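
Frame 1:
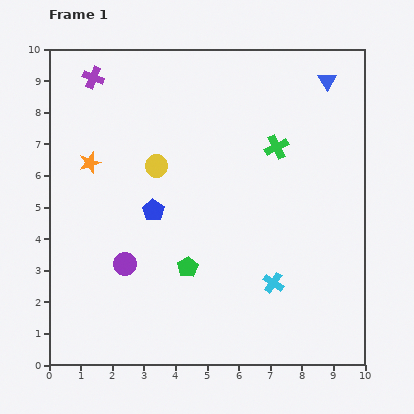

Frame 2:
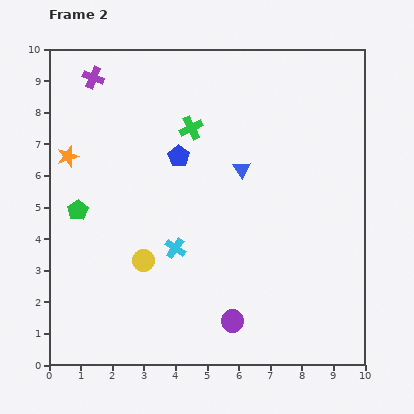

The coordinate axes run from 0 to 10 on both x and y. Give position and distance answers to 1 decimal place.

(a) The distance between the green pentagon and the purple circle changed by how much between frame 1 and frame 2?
+4.0

Distance in frame 1: 2.0. Distance in frame 2: 6.0.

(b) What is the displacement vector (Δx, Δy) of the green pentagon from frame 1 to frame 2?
(-3.5, 1.8)

The green pentagon was at (4.4, 3.1) in frame 1 and (0.9, 4.9) in frame 2.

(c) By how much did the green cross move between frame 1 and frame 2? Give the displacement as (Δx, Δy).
(-2.7, 0.6)

The green cross was at (7.2, 6.9) in frame 1 and (4.5, 7.5) in frame 2.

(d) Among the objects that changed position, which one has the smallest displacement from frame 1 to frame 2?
the orange star

(moved 0.7)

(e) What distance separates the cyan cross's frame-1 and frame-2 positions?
3.3

The cyan cross moved from (7.1, 2.6) to (4.0, 3.7), a distance of √(3.1² + 1.1²) ≈ 3.3.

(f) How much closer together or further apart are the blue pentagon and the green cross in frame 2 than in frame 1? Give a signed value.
-3.4

Distance in frame 1: 4.4. Distance in frame 2: 1.0.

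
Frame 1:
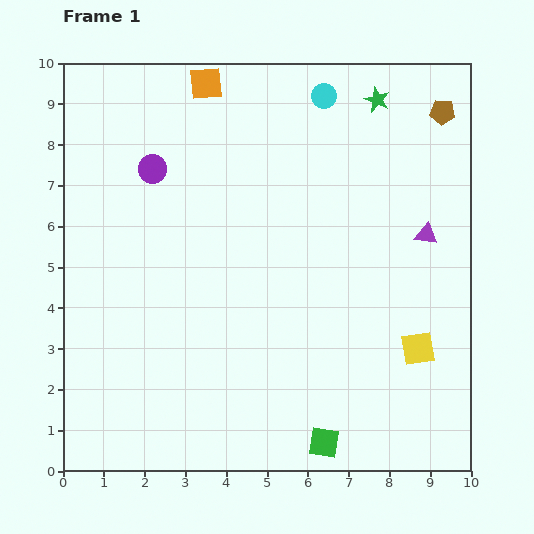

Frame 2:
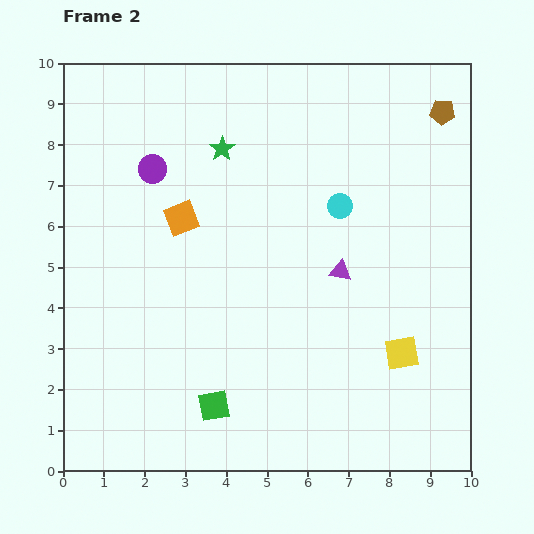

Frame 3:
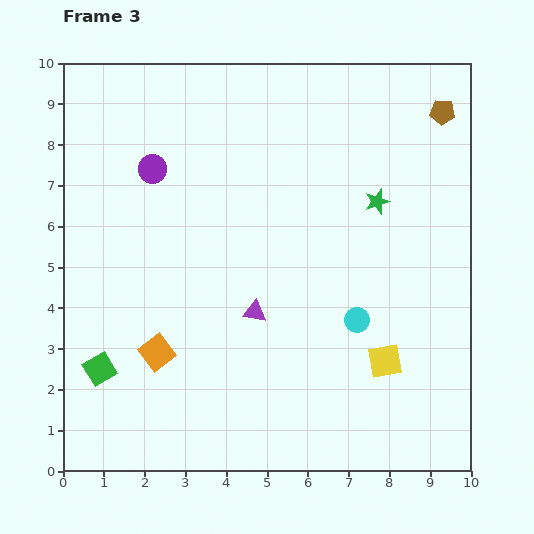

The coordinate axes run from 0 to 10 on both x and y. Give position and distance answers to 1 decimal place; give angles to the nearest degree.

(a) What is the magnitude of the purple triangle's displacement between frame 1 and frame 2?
2.3

The purple triangle moved from (8.9, 5.8) to (6.8, 4.9), a distance of √(2.1² + 0.9²) ≈ 2.3.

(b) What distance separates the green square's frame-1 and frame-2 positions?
2.8

The green square moved from (6.4, 0.7) to (3.7, 1.6), a distance of √(2.7² + 0.9²) ≈ 2.8.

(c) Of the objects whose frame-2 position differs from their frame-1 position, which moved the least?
the yellow square

(moved 0.4)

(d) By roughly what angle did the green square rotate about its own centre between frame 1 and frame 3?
39° counter-clockwise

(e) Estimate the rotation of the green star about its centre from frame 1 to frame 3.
31° clockwise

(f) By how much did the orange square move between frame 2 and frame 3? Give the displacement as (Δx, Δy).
(-0.6, -3.3)

The orange square was at (2.9, 6.2) in frame 2 and (2.3, 2.9) in frame 3.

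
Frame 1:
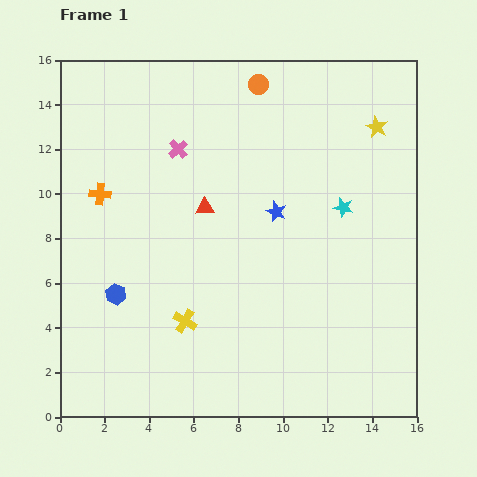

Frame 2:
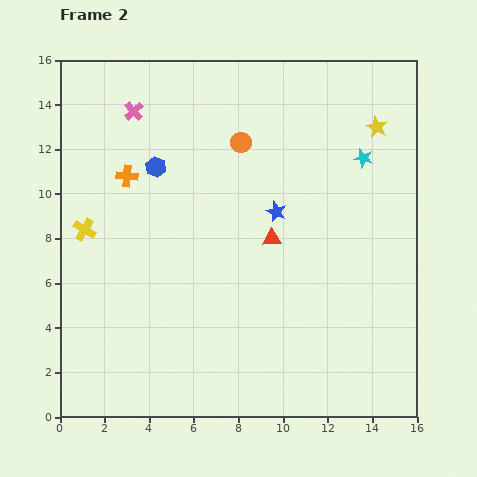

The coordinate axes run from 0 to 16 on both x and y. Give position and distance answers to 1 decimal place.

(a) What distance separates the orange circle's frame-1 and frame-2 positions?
2.7

The orange circle moved from (8.9, 14.9) to (8.1, 12.3), a distance of √(0.8² + 2.6²) ≈ 2.7.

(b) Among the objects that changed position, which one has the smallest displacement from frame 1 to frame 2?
the orange cross

(moved 1.4)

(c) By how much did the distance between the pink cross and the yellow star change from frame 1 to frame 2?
+1.9

Distance in frame 1: 9.0. Distance in frame 2: 10.9.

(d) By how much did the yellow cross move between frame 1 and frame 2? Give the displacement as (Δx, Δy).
(-4.5, 4.1)

The yellow cross was at (5.6, 4.3) in frame 1 and (1.1, 8.4) in frame 2.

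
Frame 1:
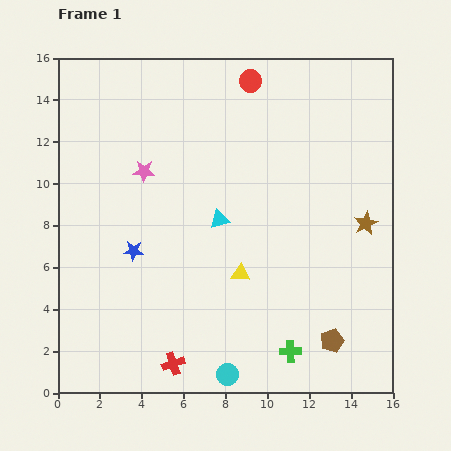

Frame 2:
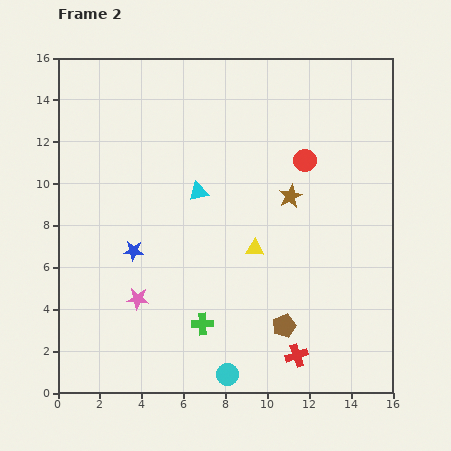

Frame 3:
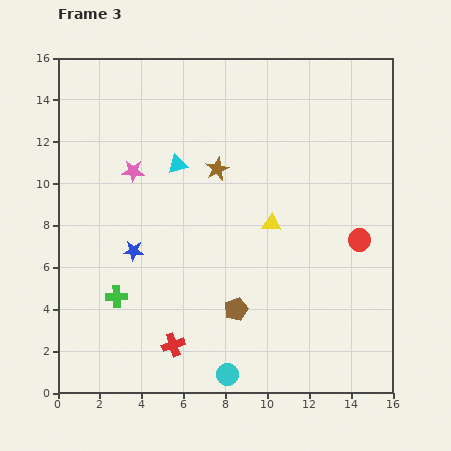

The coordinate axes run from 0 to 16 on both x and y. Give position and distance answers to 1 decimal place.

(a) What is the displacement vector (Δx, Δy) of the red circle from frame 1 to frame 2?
(2.6, -3.8)

The red circle was at (9.2, 14.9) in frame 1 and (11.8, 11.1) in frame 2.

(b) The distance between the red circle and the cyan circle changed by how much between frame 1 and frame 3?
-5.0

Distance in frame 1: 14.0. Distance in frame 3: 9.0.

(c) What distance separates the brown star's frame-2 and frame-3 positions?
3.7

The brown star moved from (11.1, 9.4) to (7.6, 10.7), a distance of √(3.5² + 1.3²) ≈ 3.7.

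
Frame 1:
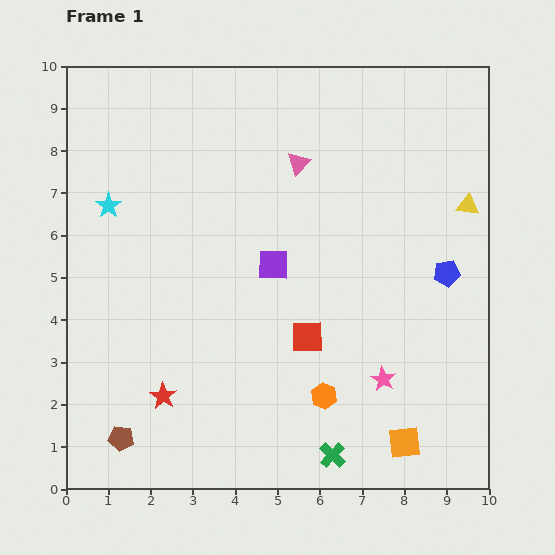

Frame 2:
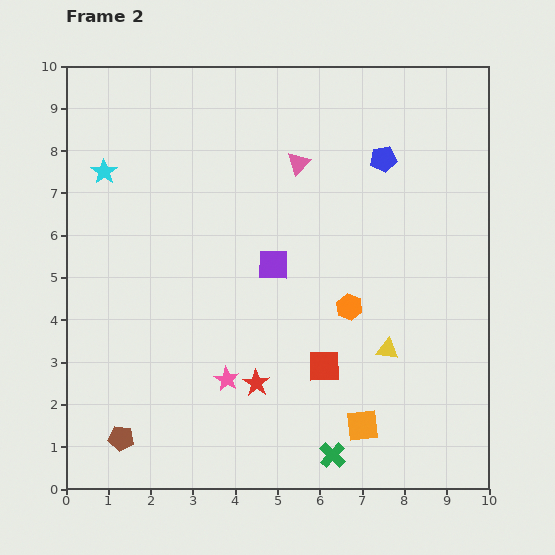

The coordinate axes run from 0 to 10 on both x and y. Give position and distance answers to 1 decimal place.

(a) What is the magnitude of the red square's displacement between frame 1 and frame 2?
0.8

The red square moved from (5.7, 3.6) to (6.1, 2.9), a distance of √(0.4² + 0.7²) ≈ 0.8.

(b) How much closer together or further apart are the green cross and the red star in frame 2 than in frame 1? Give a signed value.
-1.7

Distance in frame 1: 4.2. Distance in frame 2: 2.5.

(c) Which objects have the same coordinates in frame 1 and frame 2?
the pink triangle, the green cross, the purple square, the brown pentagon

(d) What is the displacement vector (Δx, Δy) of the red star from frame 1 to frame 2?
(2.2, 0.3)

The red star was at (2.3, 2.2) in frame 1 and (4.5, 2.5) in frame 2.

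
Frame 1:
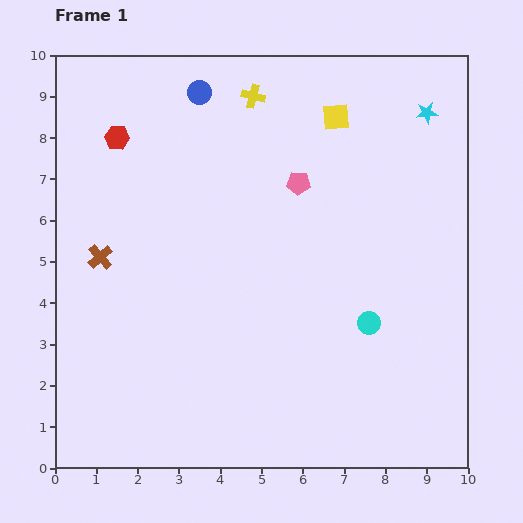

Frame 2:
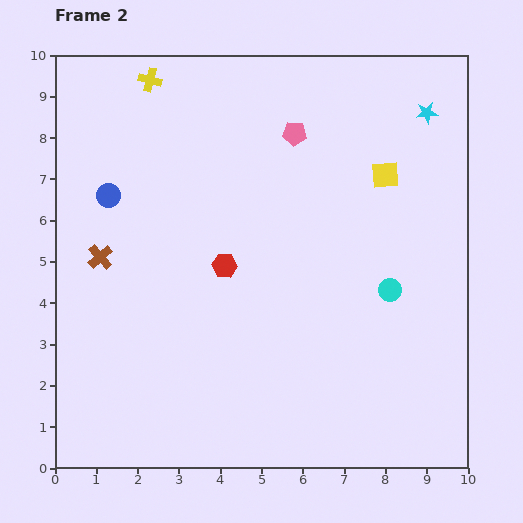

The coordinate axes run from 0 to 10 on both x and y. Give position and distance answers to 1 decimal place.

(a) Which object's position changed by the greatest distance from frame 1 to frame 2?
the red hexagon

(moved 4.0; next 3.3)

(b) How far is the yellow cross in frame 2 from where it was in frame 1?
2.5

The yellow cross moved from (4.8, 9.0) to (2.3, 9.4), a distance of √(2.5² + 0.4²) ≈ 2.5.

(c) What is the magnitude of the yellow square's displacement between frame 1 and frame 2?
1.8

The yellow square moved from (6.8, 8.5) to (8.0, 7.1), a distance of √(1.2² + 1.4²) ≈ 1.8.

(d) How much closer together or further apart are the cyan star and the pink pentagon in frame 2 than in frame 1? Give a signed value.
-0.3

Distance in frame 1: 3.5. Distance in frame 2: 3.2.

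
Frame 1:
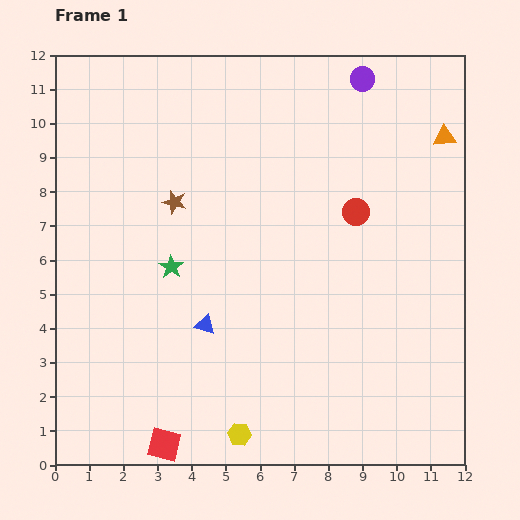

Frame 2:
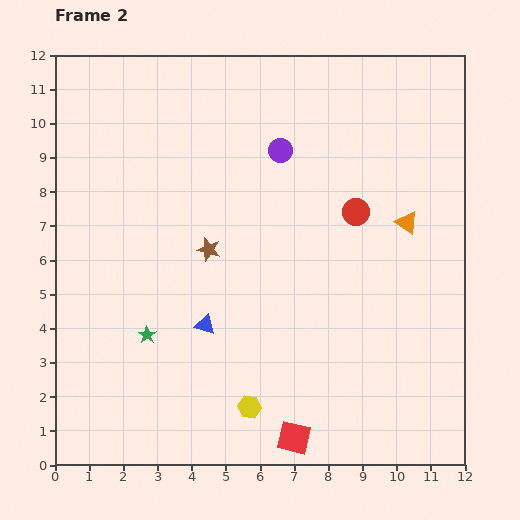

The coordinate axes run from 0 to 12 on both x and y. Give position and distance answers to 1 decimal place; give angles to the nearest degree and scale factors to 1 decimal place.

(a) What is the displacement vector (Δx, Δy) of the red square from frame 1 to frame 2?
(3.8, 0.2)

The red square was at (3.2, 0.6) in frame 1 and (7.0, 0.8) in frame 2.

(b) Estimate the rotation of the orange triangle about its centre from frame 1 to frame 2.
40° clockwise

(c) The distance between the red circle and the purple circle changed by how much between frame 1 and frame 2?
-1.1

Distance in frame 1: 3.9. Distance in frame 2: 2.8.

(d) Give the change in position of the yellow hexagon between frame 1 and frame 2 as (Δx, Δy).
(0.3, 0.8)

The yellow hexagon was at (5.4, 0.9) in frame 1 and (5.7, 1.7) in frame 2.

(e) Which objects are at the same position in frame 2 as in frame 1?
the blue triangle, the red circle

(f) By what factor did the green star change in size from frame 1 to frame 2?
0.7×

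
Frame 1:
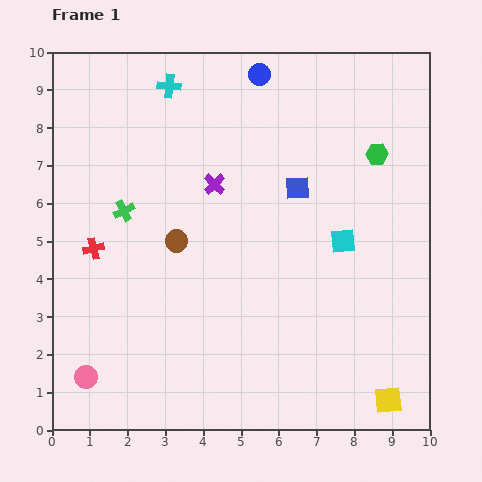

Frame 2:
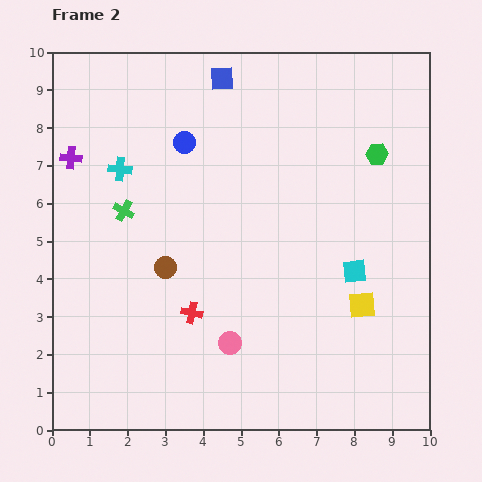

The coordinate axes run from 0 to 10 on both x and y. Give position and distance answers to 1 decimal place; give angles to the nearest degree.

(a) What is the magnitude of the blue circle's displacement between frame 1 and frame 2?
2.7

The blue circle moved from (5.5, 9.4) to (3.5, 7.6), a distance of √(2.0² + 1.8²) ≈ 2.7.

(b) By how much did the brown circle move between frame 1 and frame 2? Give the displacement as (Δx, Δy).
(-0.3, -0.7)

The brown circle was at (3.3, 5.0) in frame 1 and (3.0, 4.3) in frame 2.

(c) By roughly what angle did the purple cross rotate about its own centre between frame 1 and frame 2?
39° counter-clockwise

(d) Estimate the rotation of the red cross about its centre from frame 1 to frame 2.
25° clockwise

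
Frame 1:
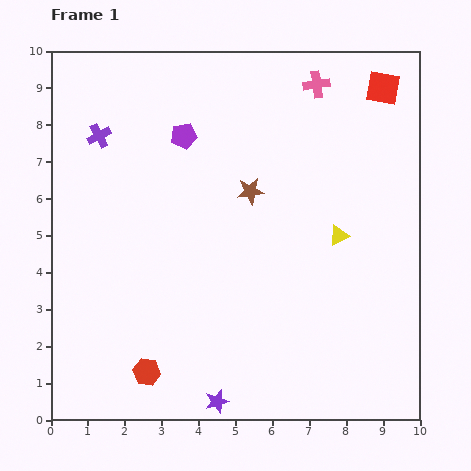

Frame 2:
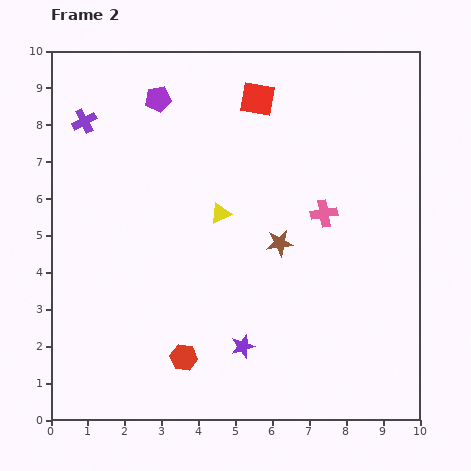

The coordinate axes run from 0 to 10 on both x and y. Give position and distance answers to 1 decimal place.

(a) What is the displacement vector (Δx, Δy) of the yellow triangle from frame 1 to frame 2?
(-3.2, 0.6)

The yellow triangle was at (7.8, 5.0) in frame 1 and (4.6, 5.6) in frame 2.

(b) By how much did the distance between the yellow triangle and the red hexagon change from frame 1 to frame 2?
-2.4

Distance in frame 1: 6.4. Distance in frame 2: 4.0.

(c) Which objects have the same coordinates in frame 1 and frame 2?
none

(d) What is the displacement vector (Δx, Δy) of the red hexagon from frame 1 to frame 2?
(1.0, 0.4)

The red hexagon was at (2.6, 1.3) in frame 1 and (3.6, 1.7) in frame 2.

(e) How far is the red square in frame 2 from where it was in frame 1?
3.4

The red square moved from (9.0, 9.0) to (5.6, 8.7), a distance of √(3.4² + 0.3²) ≈ 3.4.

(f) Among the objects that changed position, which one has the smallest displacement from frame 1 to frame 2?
the purple cross

(moved 0.6)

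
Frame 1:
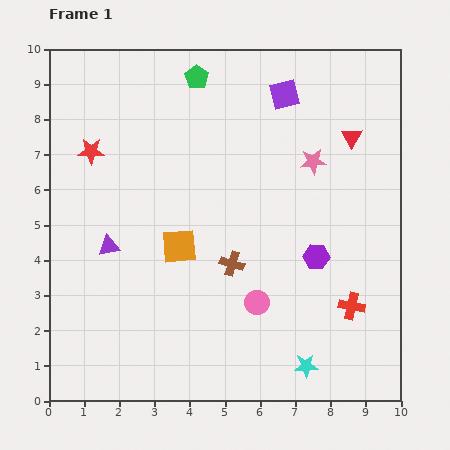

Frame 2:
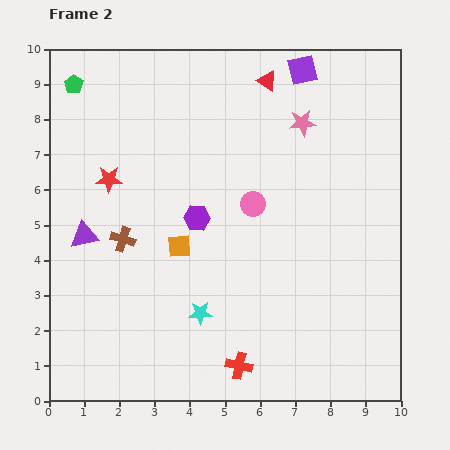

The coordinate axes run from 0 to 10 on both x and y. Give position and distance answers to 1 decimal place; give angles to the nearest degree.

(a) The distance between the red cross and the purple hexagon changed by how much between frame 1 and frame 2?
+2.7

Distance in frame 1: 1.7. Distance in frame 2: 4.4.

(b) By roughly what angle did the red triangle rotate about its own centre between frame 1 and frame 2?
26° counter-clockwise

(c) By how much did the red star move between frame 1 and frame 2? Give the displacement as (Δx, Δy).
(0.5, -0.8)

The red star was at (1.2, 7.1) in frame 1 and (1.7, 6.3) in frame 2.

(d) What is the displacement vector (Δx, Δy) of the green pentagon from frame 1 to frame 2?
(-3.5, -0.2)

The green pentagon was at (4.2, 9.2) in frame 1 and (0.7, 9.0) in frame 2.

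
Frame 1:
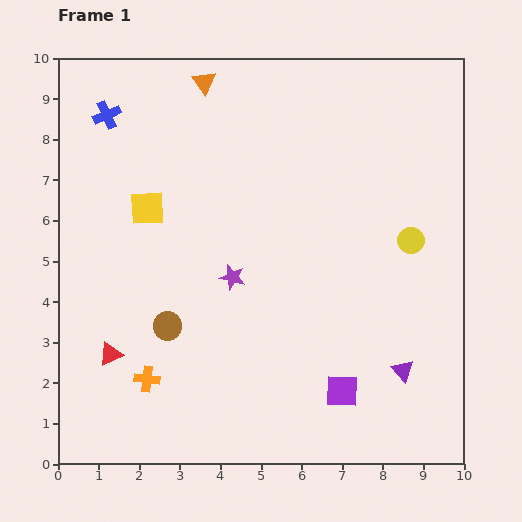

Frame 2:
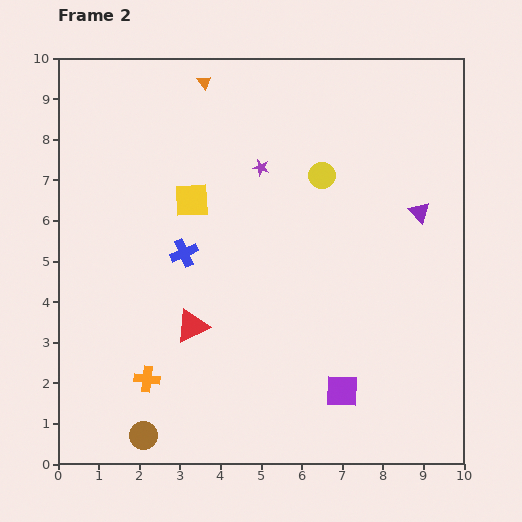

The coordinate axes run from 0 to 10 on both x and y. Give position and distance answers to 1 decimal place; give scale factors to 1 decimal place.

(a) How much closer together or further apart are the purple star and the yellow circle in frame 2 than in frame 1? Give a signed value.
-3.0

Distance in frame 1: 4.5. Distance in frame 2: 1.5.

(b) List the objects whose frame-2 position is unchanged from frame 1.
the purple square, the orange cross, the orange triangle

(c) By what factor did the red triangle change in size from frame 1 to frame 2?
1.4×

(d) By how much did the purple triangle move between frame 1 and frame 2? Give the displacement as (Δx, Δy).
(0.4, 3.9)

The purple triangle was at (8.5, 2.3) in frame 1 and (8.9, 6.2) in frame 2.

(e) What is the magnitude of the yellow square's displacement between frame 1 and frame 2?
1.1

The yellow square moved from (2.2, 6.3) to (3.3, 6.5), a distance of √(1.1² + 0.2²) ≈ 1.1.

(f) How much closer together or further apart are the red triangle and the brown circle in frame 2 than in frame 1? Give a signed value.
+1.4

Distance in frame 1: 1.6. Distance in frame 2: 3.0.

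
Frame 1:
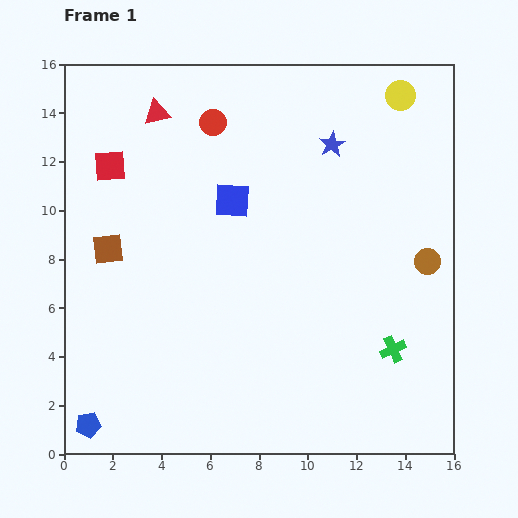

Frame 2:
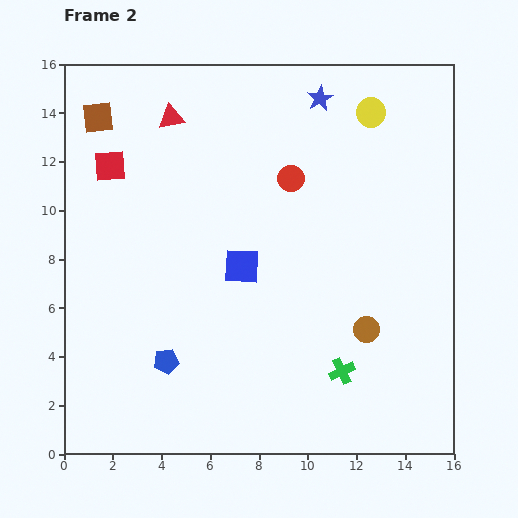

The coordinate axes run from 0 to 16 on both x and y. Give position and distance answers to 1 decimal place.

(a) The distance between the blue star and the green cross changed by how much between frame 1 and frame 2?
+2.4

Distance in frame 1: 8.8. Distance in frame 2: 11.2.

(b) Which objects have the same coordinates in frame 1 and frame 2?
the red square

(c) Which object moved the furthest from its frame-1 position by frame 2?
the brown square

(moved 5.4; next 4.1)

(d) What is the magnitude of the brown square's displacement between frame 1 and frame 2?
5.4

The brown square moved from (1.8, 8.4) to (1.4, 13.8), a distance of √(0.4² + 5.4²) ≈ 5.4.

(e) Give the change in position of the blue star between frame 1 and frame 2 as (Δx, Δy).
(-0.5, 1.9)

The blue star was at (11.0, 12.7) in frame 1 and (10.5, 14.6) in frame 2.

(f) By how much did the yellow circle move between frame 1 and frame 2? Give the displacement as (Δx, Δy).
(-1.2, -0.7)

The yellow circle was at (13.8, 14.7) in frame 1 and (12.6, 14.0) in frame 2.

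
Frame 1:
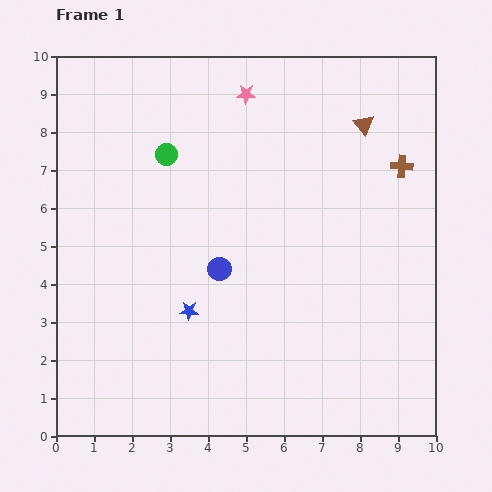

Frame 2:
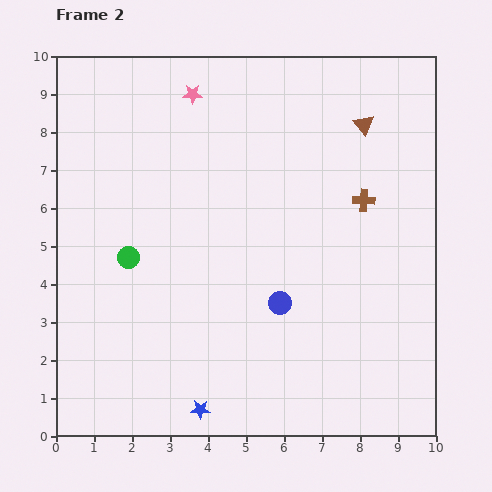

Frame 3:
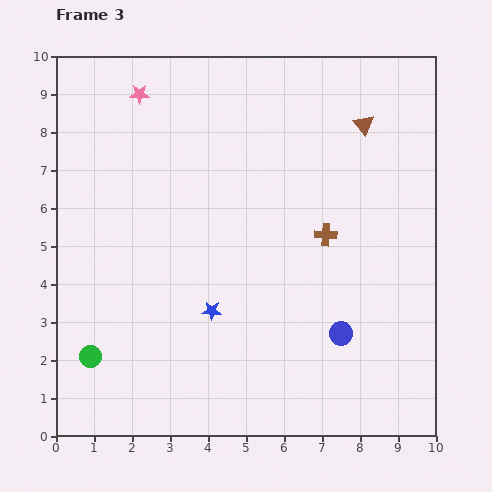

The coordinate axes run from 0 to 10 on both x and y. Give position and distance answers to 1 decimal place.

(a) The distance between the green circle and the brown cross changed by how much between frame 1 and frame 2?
+0.2

Distance in frame 1: 6.2. Distance in frame 2: 6.4.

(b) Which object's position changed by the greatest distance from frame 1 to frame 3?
the green circle

(moved 5.7; next 3.6)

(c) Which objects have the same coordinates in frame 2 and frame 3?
the brown triangle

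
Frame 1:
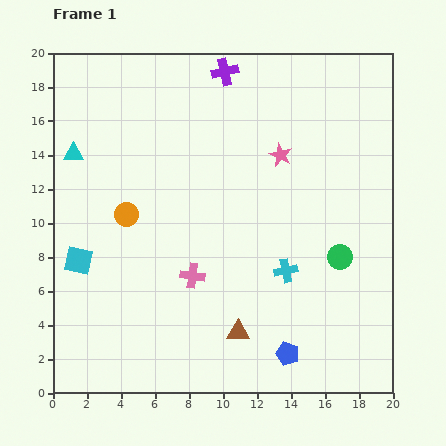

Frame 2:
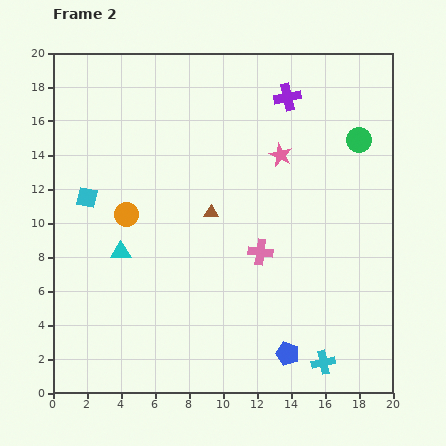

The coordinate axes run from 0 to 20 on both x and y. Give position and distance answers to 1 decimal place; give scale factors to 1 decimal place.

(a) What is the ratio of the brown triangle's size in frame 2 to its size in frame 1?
0.6×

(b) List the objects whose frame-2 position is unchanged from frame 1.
the orange circle, the pink star, the blue pentagon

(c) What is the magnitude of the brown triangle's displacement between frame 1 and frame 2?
7.2

The brown triangle moved from (10.9, 3.6) to (9.3, 10.6), a distance of √(1.6² + 7.0²) ≈ 7.2.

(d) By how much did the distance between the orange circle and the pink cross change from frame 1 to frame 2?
+2.9

Distance in frame 1: 5.3. Distance in frame 2: 8.2.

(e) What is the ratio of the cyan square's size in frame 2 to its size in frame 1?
0.7×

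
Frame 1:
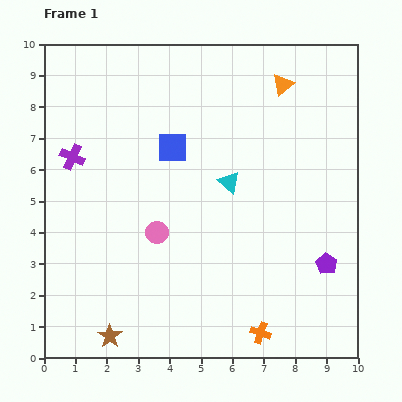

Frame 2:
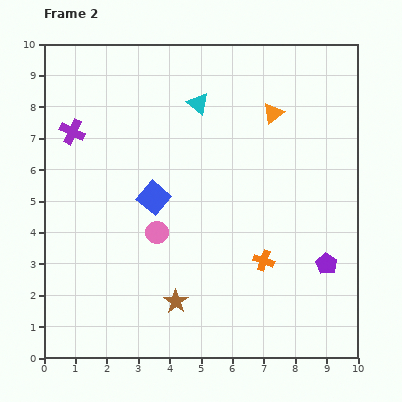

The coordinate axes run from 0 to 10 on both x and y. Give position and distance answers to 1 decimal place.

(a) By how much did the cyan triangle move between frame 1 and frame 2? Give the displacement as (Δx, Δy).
(-1.0, 2.5)

The cyan triangle was at (5.9, 5.6) in frame 1 and (4.9, 8.1) in frame 2.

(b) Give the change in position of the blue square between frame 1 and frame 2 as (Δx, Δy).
(-0.6, -1.6)

The blue square was at (4.1, 6.7) in frame 1 and (3.5, 5.1) in frame 2.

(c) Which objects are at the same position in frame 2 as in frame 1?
the purple pentagon, the pink circle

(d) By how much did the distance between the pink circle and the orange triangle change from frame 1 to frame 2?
-0.9

Distance in frame 1: 6.2. Distance in frame 2: 5.3.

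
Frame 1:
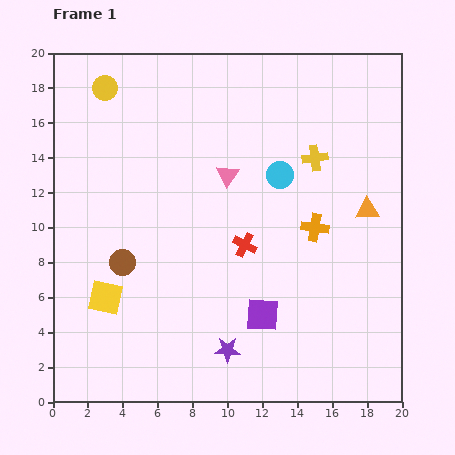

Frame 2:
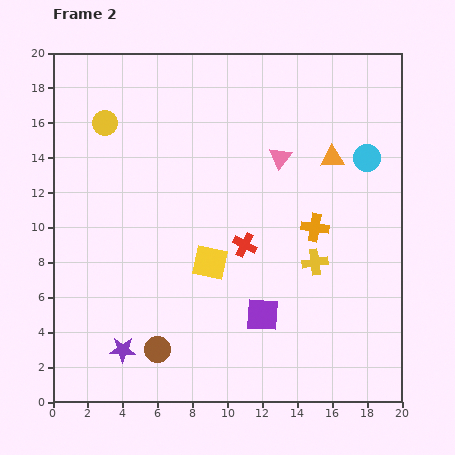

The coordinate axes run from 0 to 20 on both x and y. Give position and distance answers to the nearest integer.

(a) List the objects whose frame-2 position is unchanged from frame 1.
the purple square, the orange cross, the red cross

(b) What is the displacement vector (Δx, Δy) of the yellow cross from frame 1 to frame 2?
(0, -6)

The yellow cross was at (15, 14) in frame 1 and (15, 8) in frame 2.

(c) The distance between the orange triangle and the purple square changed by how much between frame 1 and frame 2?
+2

Distance in frame 1: 8. Distance in frame 2: 10.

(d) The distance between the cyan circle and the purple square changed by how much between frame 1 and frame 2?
+3

Distance in frame 1: 8. Distance in frame 2: 11.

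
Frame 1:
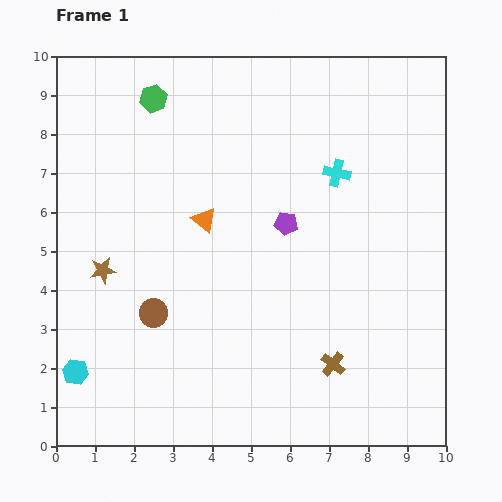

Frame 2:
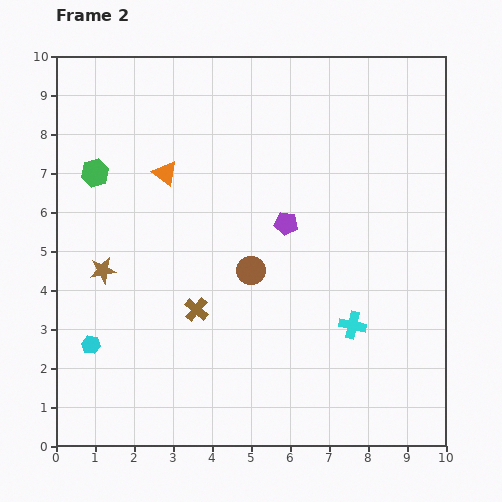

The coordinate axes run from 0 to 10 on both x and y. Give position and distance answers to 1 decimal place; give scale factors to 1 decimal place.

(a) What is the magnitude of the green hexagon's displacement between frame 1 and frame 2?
2.4

The green hexagon moved from (2.5, 8.9) to (1.0, 7.0), a distance of √(1.5² + 1.9²) ≈ 2.4.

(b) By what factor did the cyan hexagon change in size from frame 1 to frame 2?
0.7×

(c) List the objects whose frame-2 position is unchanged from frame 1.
the brown star, the purple pentagon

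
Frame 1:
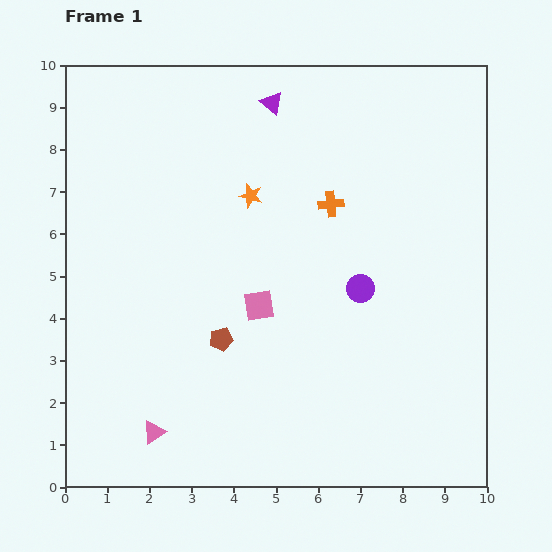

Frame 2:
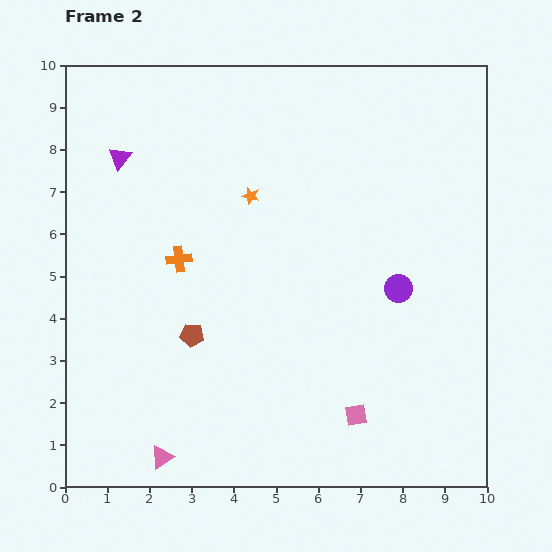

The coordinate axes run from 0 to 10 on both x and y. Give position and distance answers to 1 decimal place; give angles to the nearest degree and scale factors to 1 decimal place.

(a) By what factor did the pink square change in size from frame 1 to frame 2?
0.7×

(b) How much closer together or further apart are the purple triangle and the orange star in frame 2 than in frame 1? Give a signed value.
+0.9

Distance in frame 1: 2.3. Distance in frame 2: 3.2.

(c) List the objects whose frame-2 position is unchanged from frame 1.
the orange star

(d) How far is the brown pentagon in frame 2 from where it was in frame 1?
0.7

The brown pentagon moved from (3.7, 3.5) to (3.0, 3.6), a distance of √(0.7² + 0.1²) ≈ 0.7.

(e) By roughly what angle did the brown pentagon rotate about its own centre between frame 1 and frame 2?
19° clockwise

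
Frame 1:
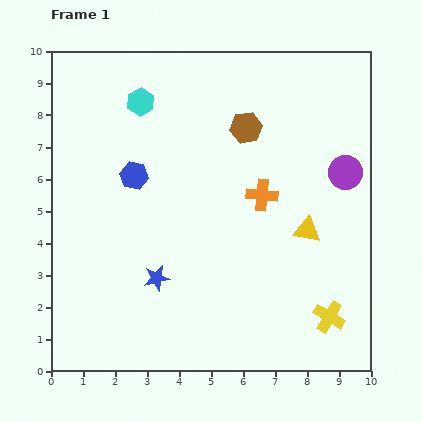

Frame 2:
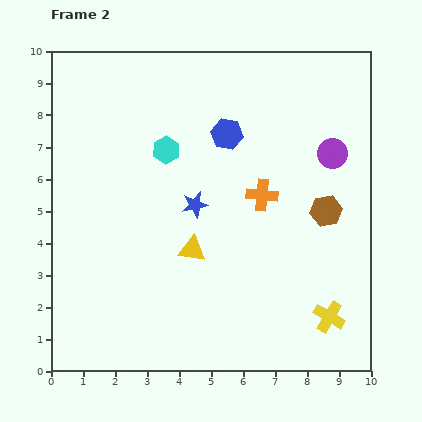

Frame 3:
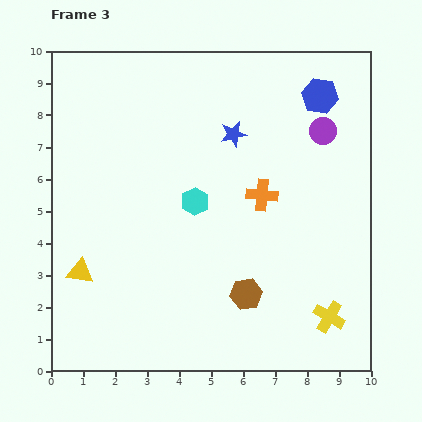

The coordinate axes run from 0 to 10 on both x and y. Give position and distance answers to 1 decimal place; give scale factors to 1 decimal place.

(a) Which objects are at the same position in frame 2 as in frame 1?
the orange cross, the yellow cross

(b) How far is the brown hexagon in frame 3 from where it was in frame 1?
5.2

The brown hexagon moved from (6.1, 7.6) to (6.1, 2.4), a distance of √(0.0² + 5.2²) ≈ 5.2.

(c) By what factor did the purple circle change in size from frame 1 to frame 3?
0.8×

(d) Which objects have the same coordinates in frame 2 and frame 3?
the orange cross, the yellow cross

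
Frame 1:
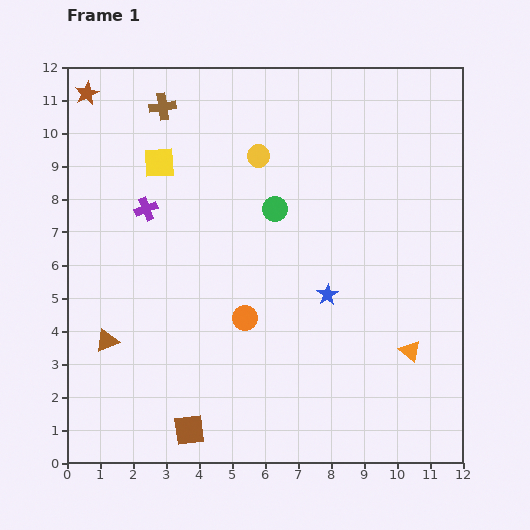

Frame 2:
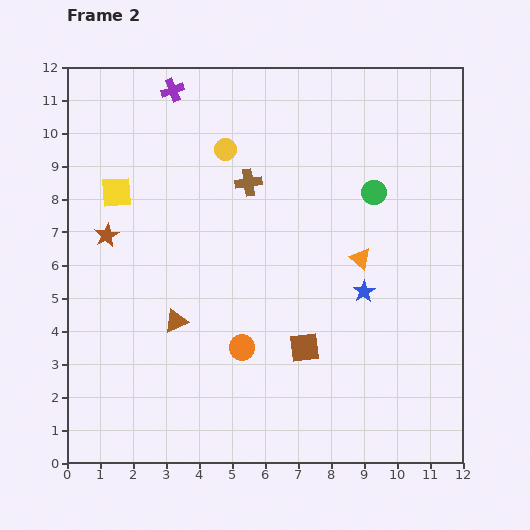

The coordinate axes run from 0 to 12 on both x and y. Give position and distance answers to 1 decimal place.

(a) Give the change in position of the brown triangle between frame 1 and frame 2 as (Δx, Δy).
(2.1, 0.6)

The brown triangle was at (1.2, 3.7) in frame 1 and (3.3, 4.3) in frame 2.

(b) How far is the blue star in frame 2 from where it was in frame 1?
1.1

The blue star moved from (7.9, 5.1) to (9.0, 5.2), a distance of √(1.1² + 0.1²) ≈ 1.1.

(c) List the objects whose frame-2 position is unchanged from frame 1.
none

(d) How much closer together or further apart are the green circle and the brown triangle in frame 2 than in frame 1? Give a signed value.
+0.7

Distance in frame 1: 6.5. Distance in frame 2: 7.2.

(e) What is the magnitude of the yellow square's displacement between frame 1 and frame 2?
1.6

The yellow square moved from (2.8, 9.1) to (1.5, 8.2), a distance of √(1.3² + 0.9²) ≈ 1.6.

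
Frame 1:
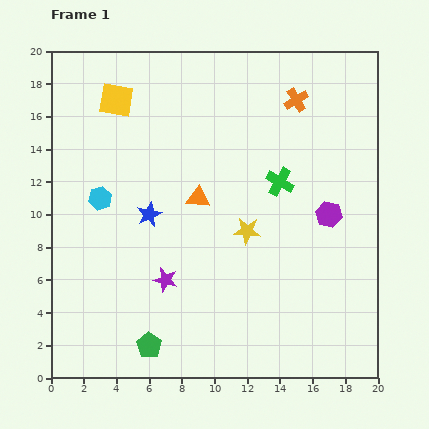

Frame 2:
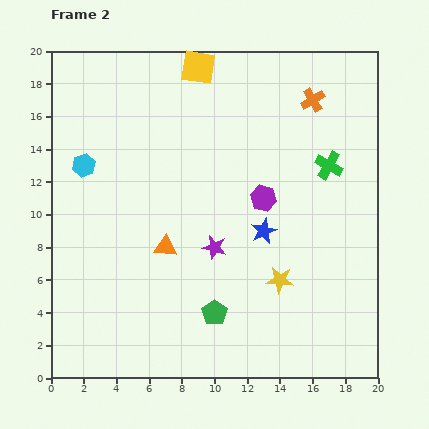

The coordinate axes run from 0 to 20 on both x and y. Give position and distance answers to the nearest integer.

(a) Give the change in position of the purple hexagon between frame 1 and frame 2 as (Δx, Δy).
(-4, 1)

The purple hexagon was at (17, 10) in frame 1 and (13, 11) in frame 2.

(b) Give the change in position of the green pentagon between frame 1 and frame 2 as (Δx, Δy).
(4, 2)

The green pentagon was at (6, 2) in frame 1 and (10, 4) in frame 2.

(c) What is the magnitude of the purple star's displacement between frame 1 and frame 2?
4

The purple star moved from (7, 6) to (10, 8), a distance of √(3² + 2²) ≈ 4.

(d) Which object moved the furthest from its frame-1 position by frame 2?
the blue star

(moved 7; next 5)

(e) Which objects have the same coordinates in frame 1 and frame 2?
none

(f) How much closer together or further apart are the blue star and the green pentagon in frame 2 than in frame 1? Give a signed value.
-2

Distance in frame 1: 8. Distance in frame 2: 6.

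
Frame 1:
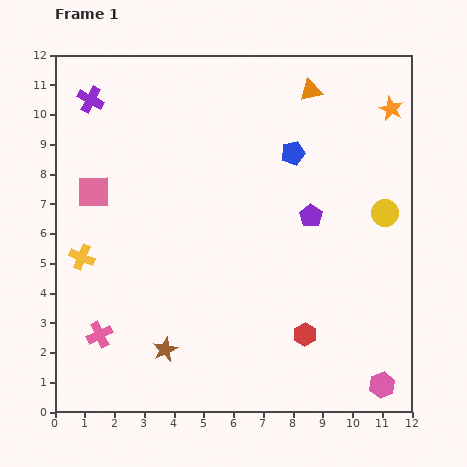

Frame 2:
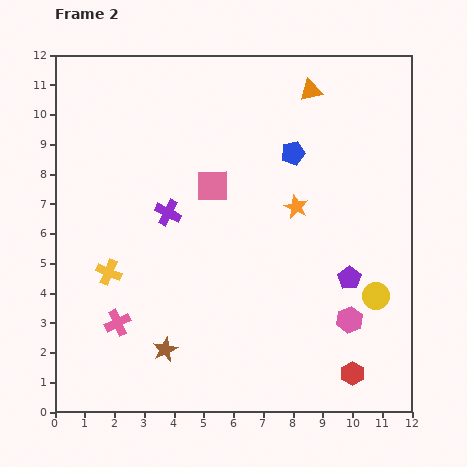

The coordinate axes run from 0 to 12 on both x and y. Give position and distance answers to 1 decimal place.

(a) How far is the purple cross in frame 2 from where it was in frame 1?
4.6

The purple cross moved from (1.2, 10.5) to (3.8, 6.7), a distance of √(2.6² + 3.8²) ≈ 4.6.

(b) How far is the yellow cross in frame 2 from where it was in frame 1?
1.0

The yellow cross moved from (0.9, 5.2) to (1.8, 4.7), a distance of √(0.9² + 0.5²) ≈ 1.0.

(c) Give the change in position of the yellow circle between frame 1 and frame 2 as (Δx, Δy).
(-0.3, -2.8)

The yellow circle was at (11.1, 6.7) in frame 1 and (10.8, 3.9) in frame 2.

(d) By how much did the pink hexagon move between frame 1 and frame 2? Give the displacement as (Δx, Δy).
(-1.1, 2.2)

The pink hexagon was at (11.0, 0.9) in frame 1 and (9.9, 3.1) in frame 2.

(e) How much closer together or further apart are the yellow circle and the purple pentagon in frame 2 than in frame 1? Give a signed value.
-1.4

Distance in frame 1: 2.5. Distance in frame 2: 1.1.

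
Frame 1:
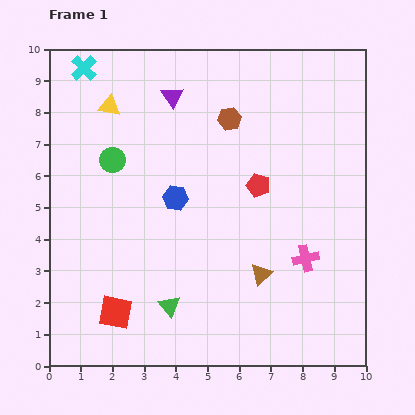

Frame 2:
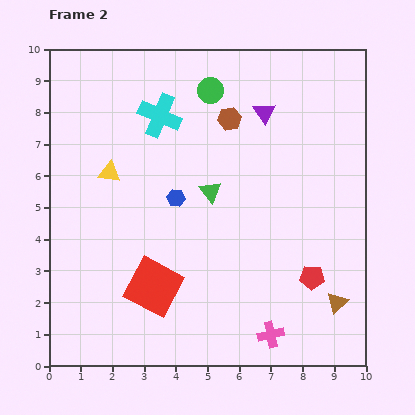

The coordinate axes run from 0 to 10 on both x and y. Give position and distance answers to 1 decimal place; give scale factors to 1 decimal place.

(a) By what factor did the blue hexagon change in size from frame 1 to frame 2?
0.7×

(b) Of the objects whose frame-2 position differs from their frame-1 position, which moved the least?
the red square

(moved 1.4)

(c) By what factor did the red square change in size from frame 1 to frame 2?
1.6×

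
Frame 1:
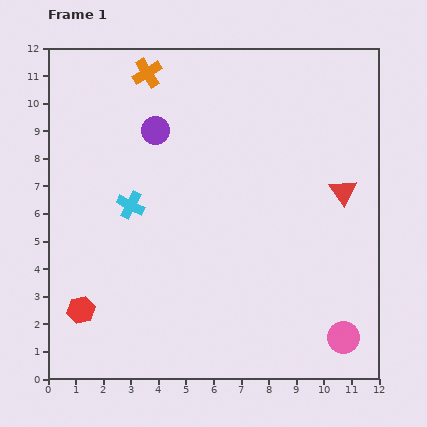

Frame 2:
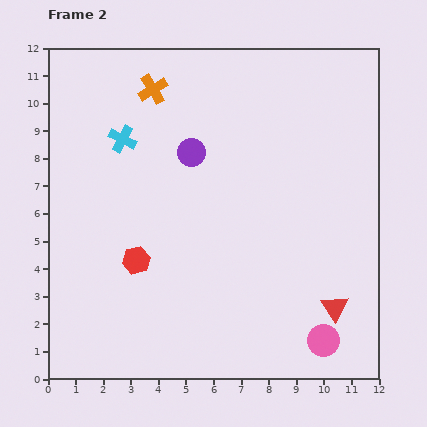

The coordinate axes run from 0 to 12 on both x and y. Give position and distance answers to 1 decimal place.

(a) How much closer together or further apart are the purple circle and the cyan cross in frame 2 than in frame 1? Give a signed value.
-0.3

Distance in frame 1: 2.8. Distance in frame 2: 2.5.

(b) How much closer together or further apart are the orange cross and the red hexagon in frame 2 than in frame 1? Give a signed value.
-2.7

Distance in frame 1: 8.9. Distance in frame 2: 6.2.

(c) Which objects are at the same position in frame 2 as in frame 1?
none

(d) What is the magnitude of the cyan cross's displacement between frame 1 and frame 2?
2.4

The cyan cross moved from (3.0, 6.3) to (2.7, 8.7), a distance of √(0.3² + 2.4²) ≈ 2.4.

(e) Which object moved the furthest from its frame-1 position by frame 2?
the red triangle

(moved 4.2; next 2.7)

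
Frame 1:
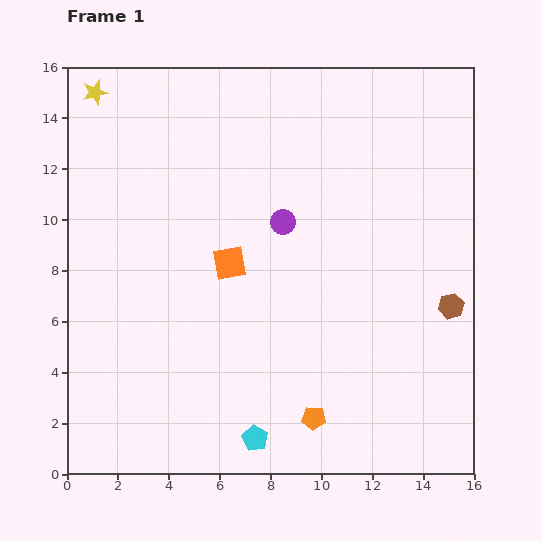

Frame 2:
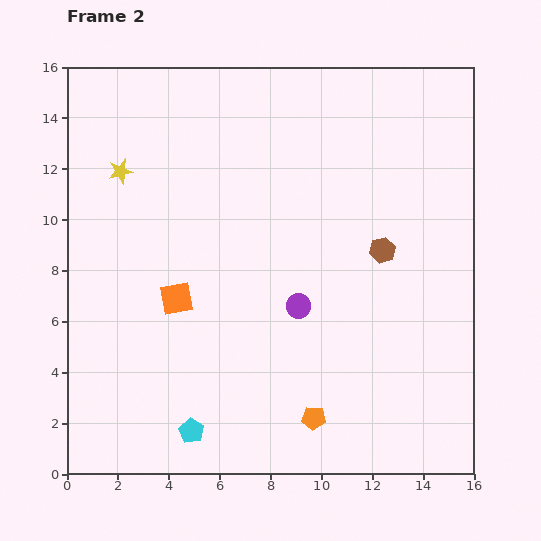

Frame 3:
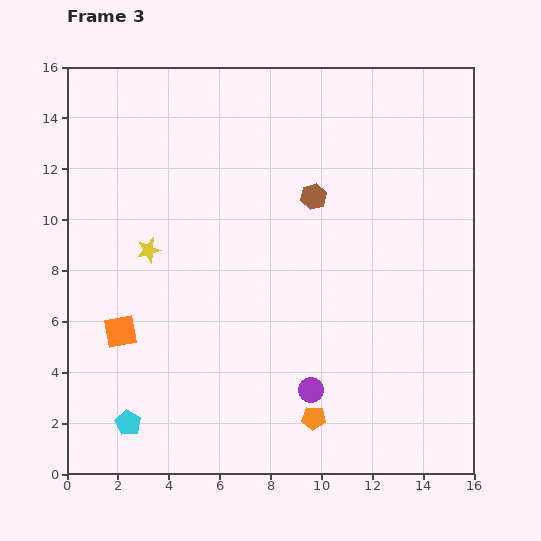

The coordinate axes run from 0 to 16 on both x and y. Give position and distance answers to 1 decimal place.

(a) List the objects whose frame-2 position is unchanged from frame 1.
the orange pentagon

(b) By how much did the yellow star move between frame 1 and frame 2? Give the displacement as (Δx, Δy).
(1.0, -3.1)

The yellow star was at (1.1, 15.0) in frame 1 and (2.1, 11.9) in frame 2.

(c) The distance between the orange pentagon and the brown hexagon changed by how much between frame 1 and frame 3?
+1.7

Distance in frame 1: 7.0. Distance in frame 3: 8.7.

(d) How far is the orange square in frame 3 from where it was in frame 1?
5.1

The orange square moved from (6.4, 8.3) to (2.1, 5.6), a distance of √(4.3² + 2.7²) ≈ 5.1.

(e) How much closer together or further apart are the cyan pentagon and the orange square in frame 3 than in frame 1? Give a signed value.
-3.4

Distance in frame 1: 7.0. Distance in frame 3: 3.6.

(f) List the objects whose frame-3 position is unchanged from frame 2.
the orange pentagon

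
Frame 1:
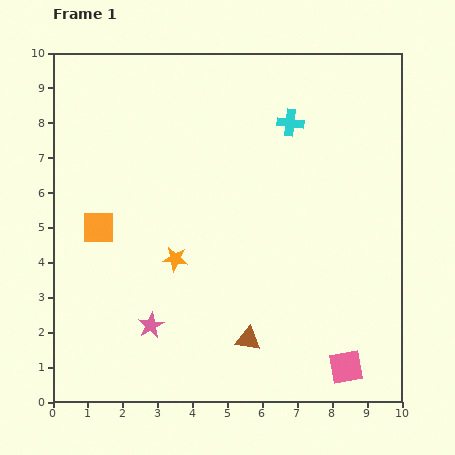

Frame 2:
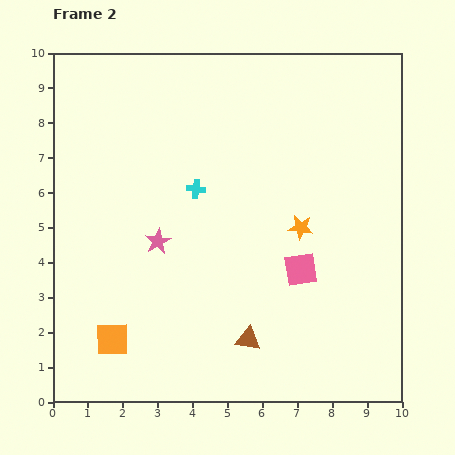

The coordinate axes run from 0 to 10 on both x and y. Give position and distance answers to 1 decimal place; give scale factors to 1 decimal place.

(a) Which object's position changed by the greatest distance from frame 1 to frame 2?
the orange star

(moved 3.7; next 3.3)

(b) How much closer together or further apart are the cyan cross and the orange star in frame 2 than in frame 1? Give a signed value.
-1.9

Distance in frame 1: 5.1. Distance in frame 2: 3.2.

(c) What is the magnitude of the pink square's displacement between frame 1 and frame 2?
3.1

The pink square moved from (8.4, 1.0) to (7.1, 3.8), a distance of √(1.3² + 2.8²) ≈ 3.1.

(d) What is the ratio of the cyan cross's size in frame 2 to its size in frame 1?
0.7×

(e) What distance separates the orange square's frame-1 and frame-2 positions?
3.2

The orange square moved from (1.3, 5.0) to (1.7, 1.8), a distance of √(0.4² + 3.2²) ≈ 3.2.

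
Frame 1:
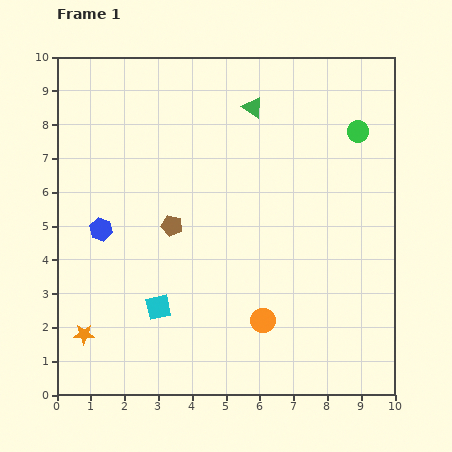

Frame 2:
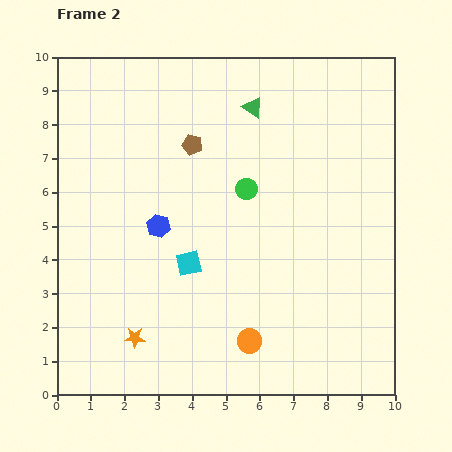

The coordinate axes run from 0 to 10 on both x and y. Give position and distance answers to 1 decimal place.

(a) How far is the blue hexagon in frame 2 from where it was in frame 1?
1.7

The blue hexagon moved from (1.3, 4.9) to (3.0, 5.0), a distance of √(1.7² + 0.1²) ≈ 1.7.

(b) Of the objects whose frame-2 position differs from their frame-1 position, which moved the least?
the orange circle

(moved 0.7)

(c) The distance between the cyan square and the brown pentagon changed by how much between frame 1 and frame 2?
+1.1

Distance in frame 1: 2.4. Distance in frame 2: 3.5.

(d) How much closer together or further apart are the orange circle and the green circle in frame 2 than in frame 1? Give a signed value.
-1.8

Distance in frame 1: 6.3. Distance in frame 2: 4.5.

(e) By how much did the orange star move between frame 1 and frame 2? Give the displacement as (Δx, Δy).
(1.5, -0.1)

The orange star was at (0.8, 1.8) in frame 1 and (2.3, 1.7) in frame 2.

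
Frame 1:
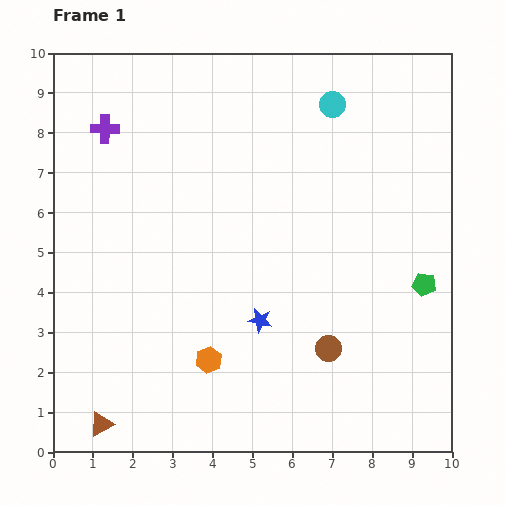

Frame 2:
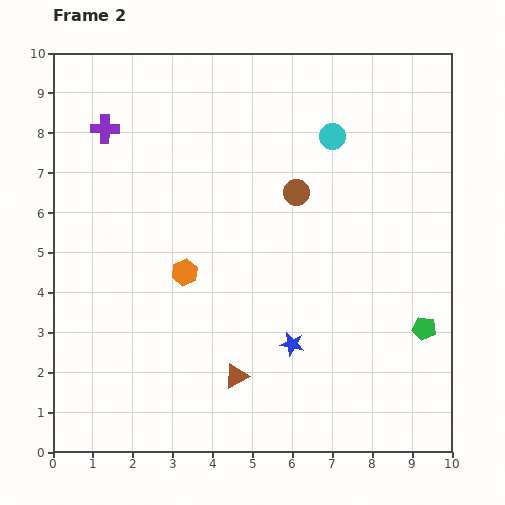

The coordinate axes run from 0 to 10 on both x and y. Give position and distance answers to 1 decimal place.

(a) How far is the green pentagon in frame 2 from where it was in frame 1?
1.1

The green pentagon moved from (9.3, 4.2) to (9.3, 3.1), a distance of √(0.0² + 1.1²) ≈ 1.1.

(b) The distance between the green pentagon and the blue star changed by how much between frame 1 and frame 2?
-0.9

Distance in frame 1: 4.2. Distance in frame 2: 3.3.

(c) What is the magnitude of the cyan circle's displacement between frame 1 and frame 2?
0.8

The cyan circle moved from (7.0, 8.7) to (7.0, 7.9), a distance of √(0.0² + 0.8²) ≈ 0.8.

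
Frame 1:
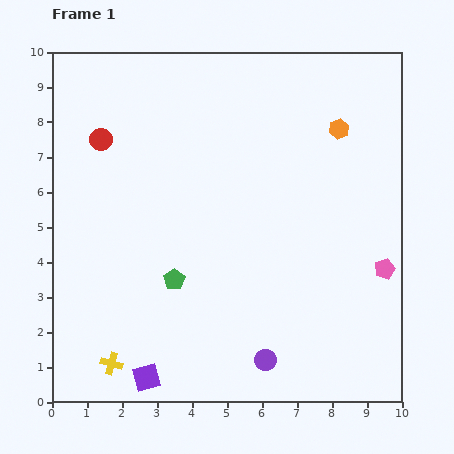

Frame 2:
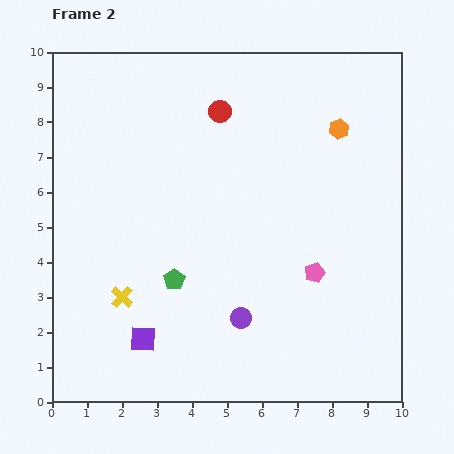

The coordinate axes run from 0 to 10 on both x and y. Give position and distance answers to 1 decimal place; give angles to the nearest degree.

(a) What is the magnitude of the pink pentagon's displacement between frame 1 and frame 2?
2.0

The pink pentagon moved from (9.5, 3.8) to (7.5, 3.7), a distance of √(2.0² + 0.1²) ≈ 2.0.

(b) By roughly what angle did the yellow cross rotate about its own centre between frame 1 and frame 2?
28° clockwise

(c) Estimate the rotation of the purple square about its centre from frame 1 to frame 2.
17° clockwise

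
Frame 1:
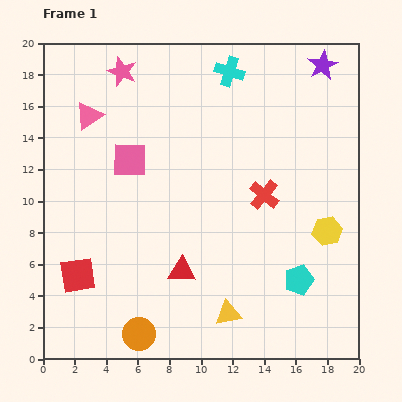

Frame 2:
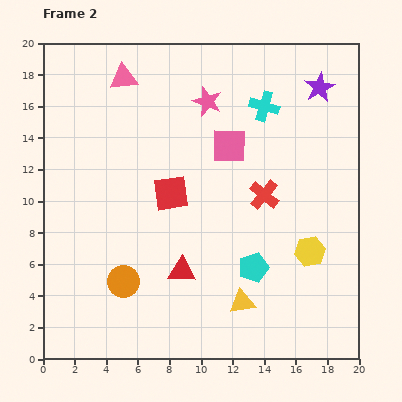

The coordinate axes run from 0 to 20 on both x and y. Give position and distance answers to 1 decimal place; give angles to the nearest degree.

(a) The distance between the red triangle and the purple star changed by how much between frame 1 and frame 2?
-1.3

Distance in frame 1: 15.8. Distance in frame 2: 14.5.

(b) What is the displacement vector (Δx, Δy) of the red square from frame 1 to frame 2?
(5.9, 5.2)

The red square was at (2.2, 5.3) in frame 1 and (8.1, 10.5) in frame 2.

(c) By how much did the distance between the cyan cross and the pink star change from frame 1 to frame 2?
-3.2

Distance in frame 1: 6.8. Distance in frame 2: 3.6.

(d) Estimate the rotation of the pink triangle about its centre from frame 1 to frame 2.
29° clockwise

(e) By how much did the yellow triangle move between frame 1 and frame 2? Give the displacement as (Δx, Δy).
(0.9, 0.7)

The yellow triangle was at (11.7, 2.9) in frame 1 and (12.6, 3.6) in frame 2.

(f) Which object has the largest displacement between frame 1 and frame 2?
the red square

(moved 7.9; next 6.4)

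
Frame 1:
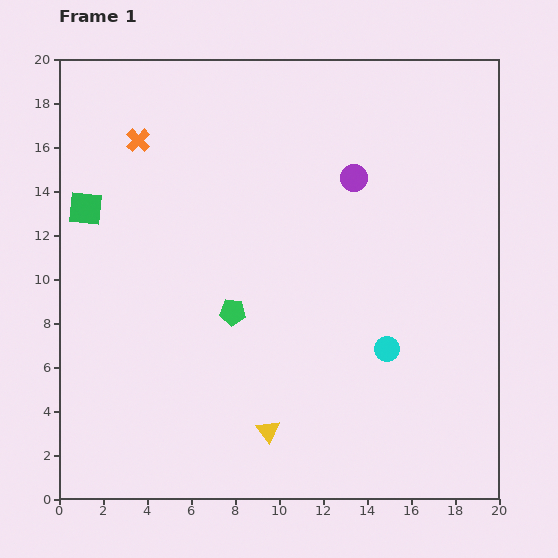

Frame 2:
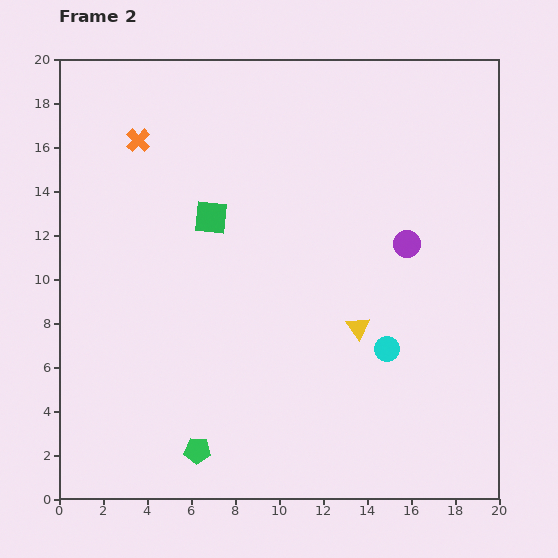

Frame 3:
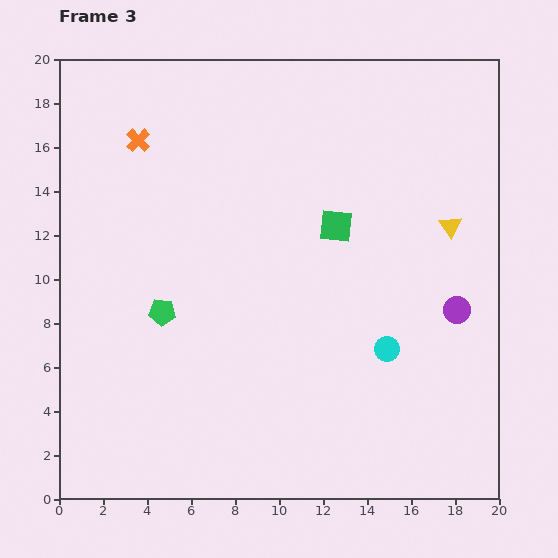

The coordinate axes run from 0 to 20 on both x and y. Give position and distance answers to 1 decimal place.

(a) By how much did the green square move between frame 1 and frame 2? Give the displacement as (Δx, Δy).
(5.7, -0.4)

The green square was at (1.2, 13.2) in frame 1 and (6.9, 12.8) in frame 2.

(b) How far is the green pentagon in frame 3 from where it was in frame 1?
3.2

The green pentagon moved from (7.9, 8.5) to (4.7, 8.5), a distance of √(3.2² + 0.0²) ≈ 3.2.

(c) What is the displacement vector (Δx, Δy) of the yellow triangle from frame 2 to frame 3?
(4.2, 4.6)

The yellow triangle was at (13.6, 7.8) in frame 2 and (17.8, 12.4) in frame 3.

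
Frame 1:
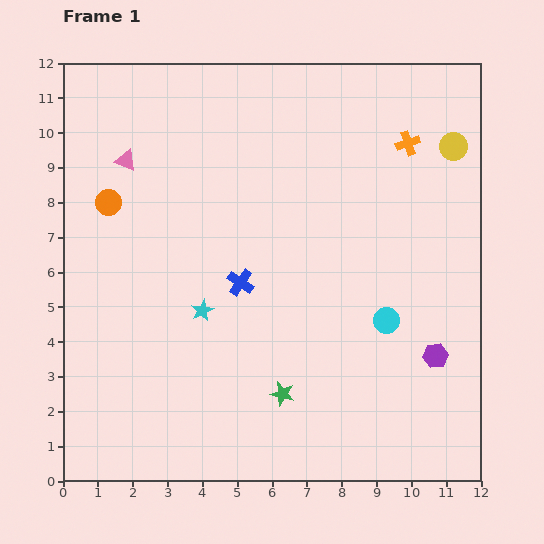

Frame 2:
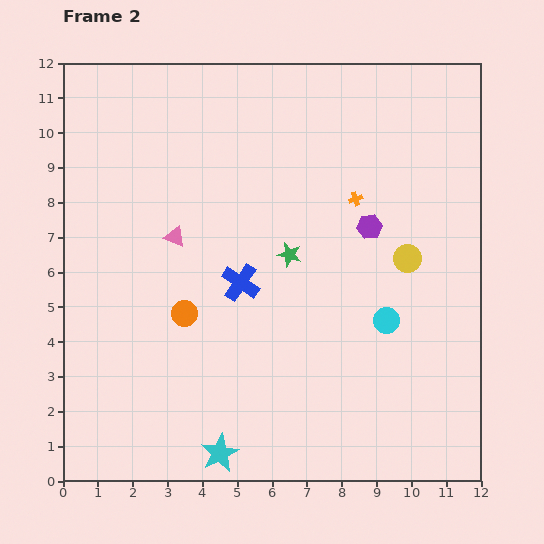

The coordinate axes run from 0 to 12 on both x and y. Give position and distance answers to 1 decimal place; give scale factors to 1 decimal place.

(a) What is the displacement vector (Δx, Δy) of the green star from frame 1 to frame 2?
(0.2, 4.0)

The green star was at (6.3, 2.5) in frame 1 and (6.5, 6.5) in frame 2.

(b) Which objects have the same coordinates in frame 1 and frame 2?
the cyan circle, the blue cross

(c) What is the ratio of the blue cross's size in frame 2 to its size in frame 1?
1.4×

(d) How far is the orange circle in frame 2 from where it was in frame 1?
3.9

The orange circle moved from (1.3, 8.0) to (3.5, 4.8), a distance of √(2.2² + 3.2²) ≈ 3.9.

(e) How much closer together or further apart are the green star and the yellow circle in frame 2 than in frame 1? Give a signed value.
-5.2

Distance in frame 1: 8.6. Distance in frame 2: 3.4.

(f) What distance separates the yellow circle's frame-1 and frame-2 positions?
3.5

The yellow circle moved from (11.2, 9.6) to (9.9, 6.4), a distance of √(1.3² + 3.2²) ≈ 3.5.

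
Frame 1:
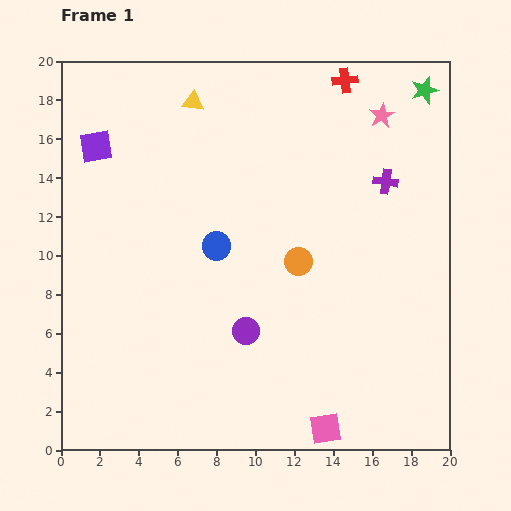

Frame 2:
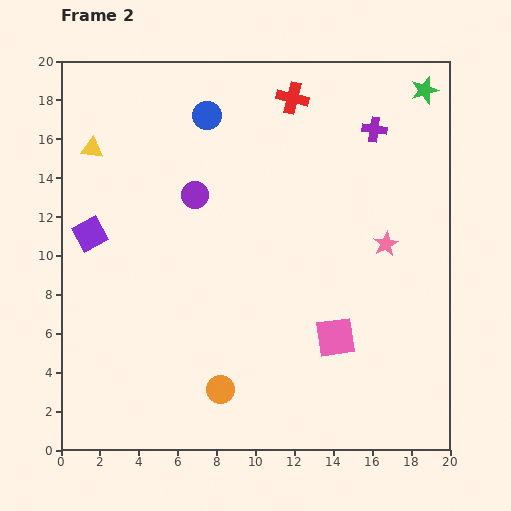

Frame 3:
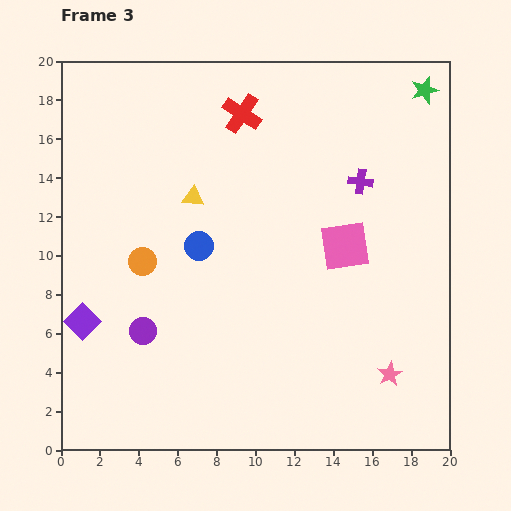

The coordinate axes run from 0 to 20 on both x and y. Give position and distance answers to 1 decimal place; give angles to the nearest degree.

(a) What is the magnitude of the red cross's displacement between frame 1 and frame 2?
2.8

The red cross moved from (14.6, 19.0) to (11.9, 18.1), a distance of √(2.7² + 0.9²) ≈ 2.8.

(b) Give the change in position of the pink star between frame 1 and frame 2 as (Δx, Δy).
(0.2, -6.6)

The pink star was at (16.5, 17.2) in frame 1 and (16.7, 10.6) in frame 2.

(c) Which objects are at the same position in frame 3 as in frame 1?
the green star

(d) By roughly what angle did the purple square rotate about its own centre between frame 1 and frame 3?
37° counter-clockwise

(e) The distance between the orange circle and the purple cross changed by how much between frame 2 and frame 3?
-3.7

Distance in frame 2: 15.6. Distance in frame 3: 11.9.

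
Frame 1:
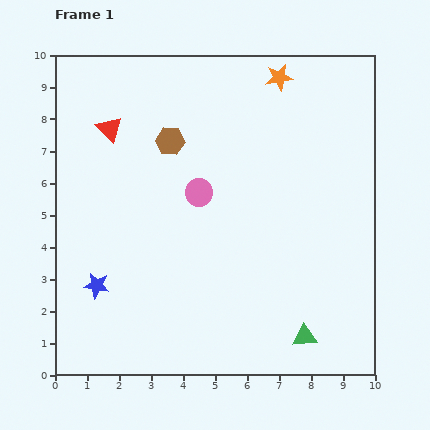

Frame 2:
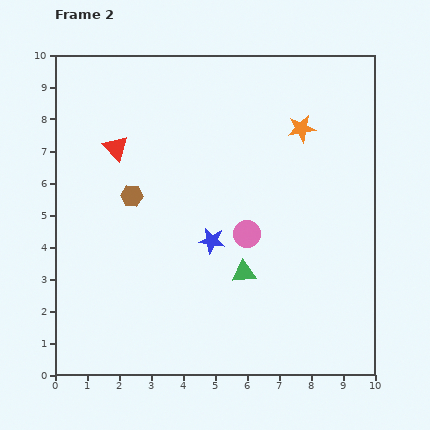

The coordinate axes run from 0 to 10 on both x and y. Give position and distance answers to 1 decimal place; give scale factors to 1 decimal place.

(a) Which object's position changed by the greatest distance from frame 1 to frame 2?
the blue star

(moved 3.9; next 2.8)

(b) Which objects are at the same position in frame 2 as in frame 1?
none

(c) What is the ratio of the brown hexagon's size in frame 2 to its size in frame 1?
0.8×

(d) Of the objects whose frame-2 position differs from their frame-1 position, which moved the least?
the red triangle

(moved 0.6)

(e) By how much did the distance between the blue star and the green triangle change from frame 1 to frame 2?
-5.3

Distance in frame 1: 6.7. Distance in frame 2: 1.4.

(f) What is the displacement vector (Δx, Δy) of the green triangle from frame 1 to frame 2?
(-1.9, 2.0)

The green triangle was at (7.8, 1.2) in frame 1 and (5.9, 3.2) in frame 2.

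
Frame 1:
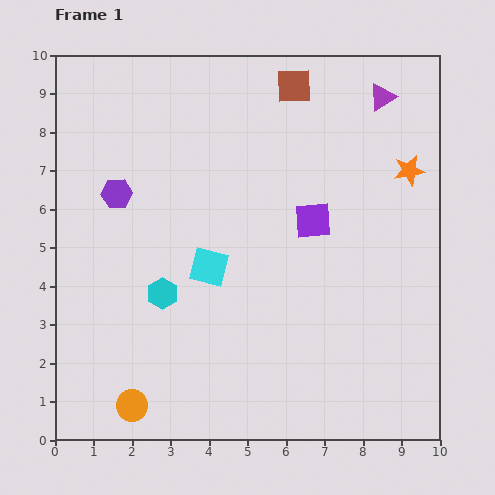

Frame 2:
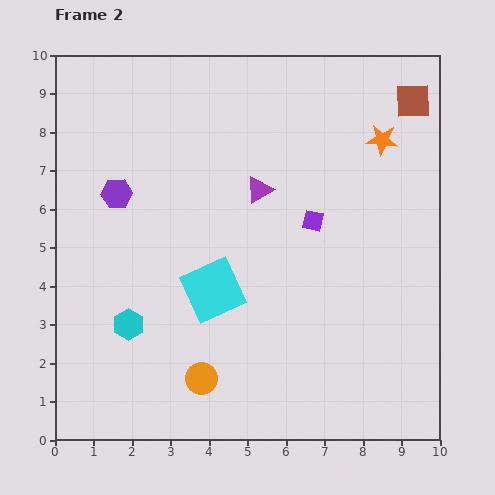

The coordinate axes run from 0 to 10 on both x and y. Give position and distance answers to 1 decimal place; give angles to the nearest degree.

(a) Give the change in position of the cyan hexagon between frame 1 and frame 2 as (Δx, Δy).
(-0.9, -0.8)

The cyan hexagon was at (2.8, 3.8) in frame 1 and (1.9, 3.0) in frame 2.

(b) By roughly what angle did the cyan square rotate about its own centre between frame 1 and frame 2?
40° counter-clockwise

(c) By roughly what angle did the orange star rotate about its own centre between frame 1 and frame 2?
17° clockwise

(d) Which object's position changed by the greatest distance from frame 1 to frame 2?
the purple triangle

(moved 4.0; next 3.1)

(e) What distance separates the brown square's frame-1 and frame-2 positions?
3.1

The brown square moved from (6.2, 9.2) to (9.3, 8.8), a distance of √(3.1² + 0.4²) ≈ 3.1.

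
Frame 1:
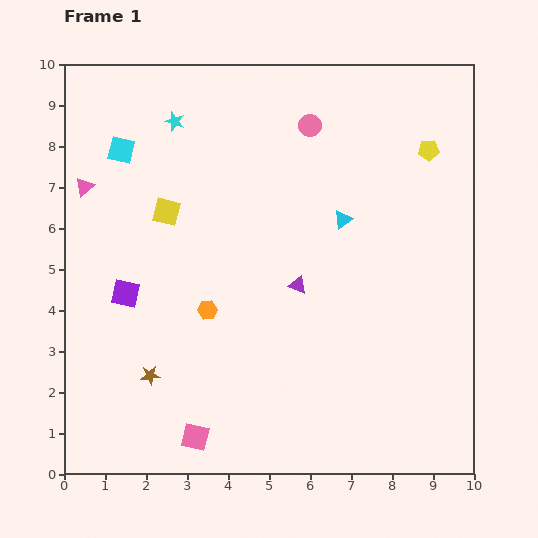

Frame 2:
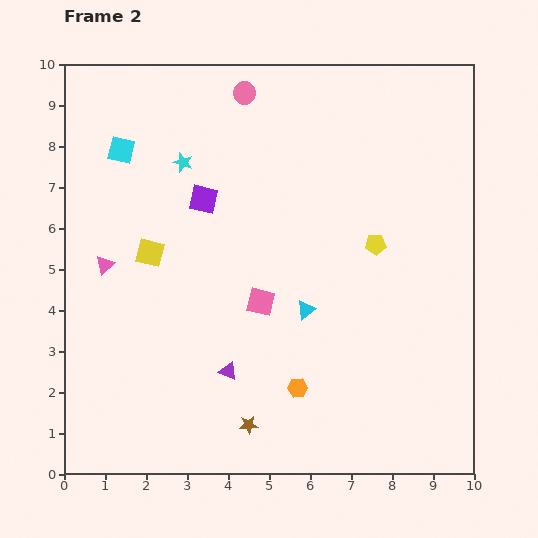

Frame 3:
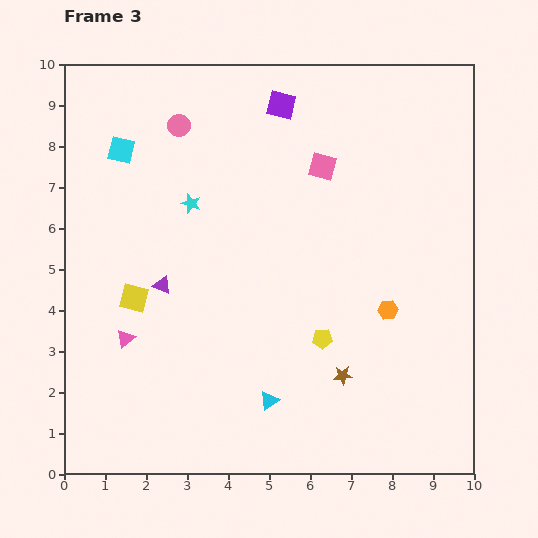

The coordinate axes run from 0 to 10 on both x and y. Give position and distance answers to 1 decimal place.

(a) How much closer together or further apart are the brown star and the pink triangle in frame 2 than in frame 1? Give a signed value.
+0.3

Distance in frame 1: 4.9. Distance in frame 2: 5.2.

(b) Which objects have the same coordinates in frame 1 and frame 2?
the cyan square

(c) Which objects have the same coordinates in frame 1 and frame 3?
the cyan square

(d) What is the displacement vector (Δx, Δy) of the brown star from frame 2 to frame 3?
(2.3, 1.2)

The brown star was at (4.5, 1.2) in frame 2 and (6.8, 2.4) in frame 3.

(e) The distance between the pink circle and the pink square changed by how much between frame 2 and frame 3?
-1.5

Distance in frame 2: 5.1. Distance in frame 3: 3.6.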